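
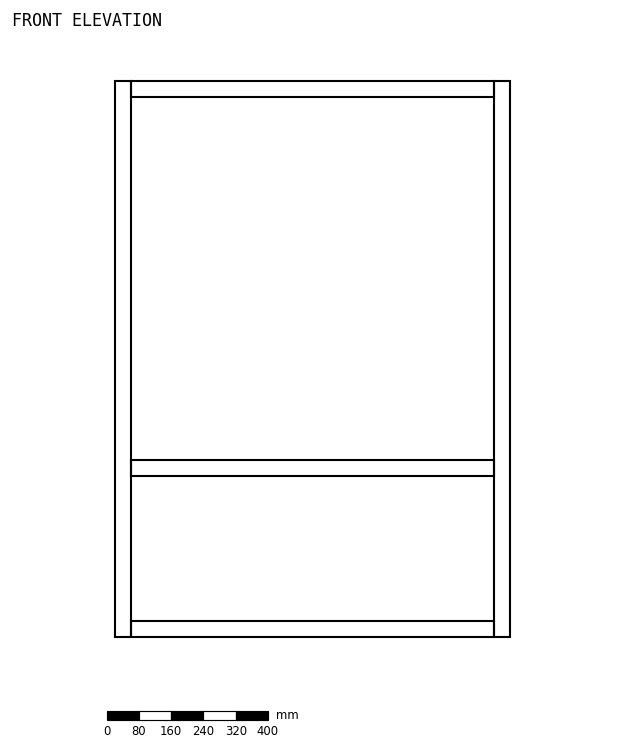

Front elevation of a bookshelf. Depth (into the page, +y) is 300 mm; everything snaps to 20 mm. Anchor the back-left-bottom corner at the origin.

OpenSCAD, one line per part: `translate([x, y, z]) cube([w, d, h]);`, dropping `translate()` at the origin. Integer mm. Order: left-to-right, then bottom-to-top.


cube([40, 300, 1380]);
translate([40, 0, 0]) cube([900, 300, 40]);
translate([40, 0, 400]) cube([900, 300, 40]);
translate([40, 0, 1340]) cube([900, 300, 40]);
translate([940, 0, 0]) cube([40, 300, 1380]);


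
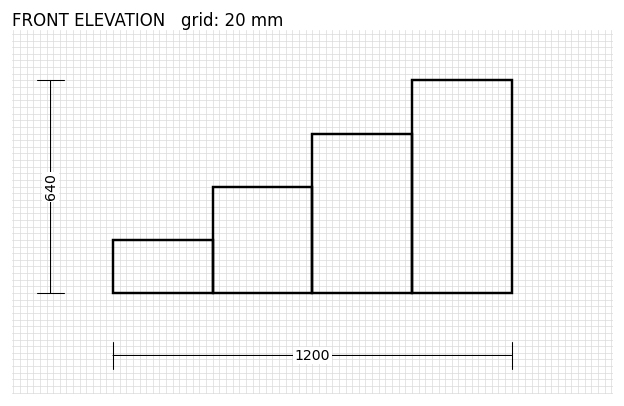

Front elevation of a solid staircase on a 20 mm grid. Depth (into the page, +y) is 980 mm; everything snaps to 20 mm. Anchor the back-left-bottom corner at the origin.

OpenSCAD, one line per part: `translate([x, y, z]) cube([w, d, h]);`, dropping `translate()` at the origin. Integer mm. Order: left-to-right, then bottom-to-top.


cube([300, 980, 160]);
translate([300, 0, 0]) cube([300, 980, 320]);
translate([600, 0, 0]) cube([300, 980, 480]);
translate([900, 0, 0]) cube([300, 980, 640]);


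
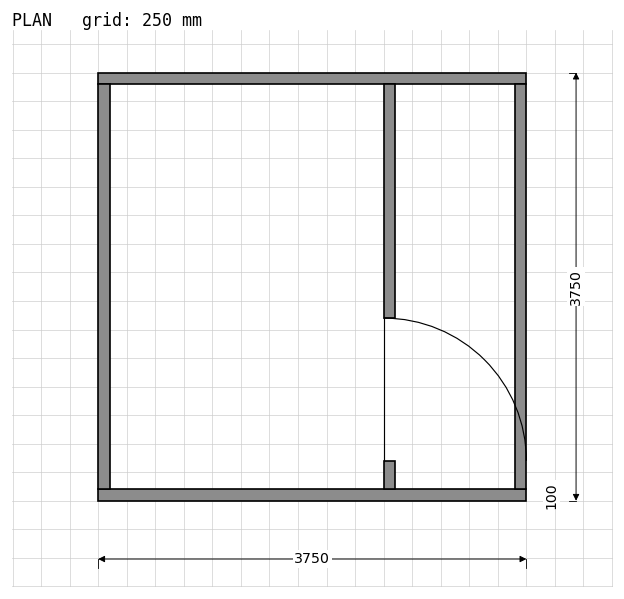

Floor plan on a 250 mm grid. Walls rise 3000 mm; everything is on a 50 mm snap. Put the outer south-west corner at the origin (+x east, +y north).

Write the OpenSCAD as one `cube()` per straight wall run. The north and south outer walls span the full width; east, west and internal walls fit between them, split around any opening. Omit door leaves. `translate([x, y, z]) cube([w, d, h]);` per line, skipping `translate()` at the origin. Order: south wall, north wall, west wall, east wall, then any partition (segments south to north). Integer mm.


cube([3750, 100, 3000]);
translate([0, 3650, 0]) cube([3750, 100, 3000]);
translate([0, 100, 0]) cube([100, 3550, 3000]);
translate([3650, 100, 0]) cube([100, 3550, 3000]);
translate([2500, 100, 0]) cube([100, 250, 3000]);
translate([2500, 1600, 0]) cube([100, 2050, 3000]);


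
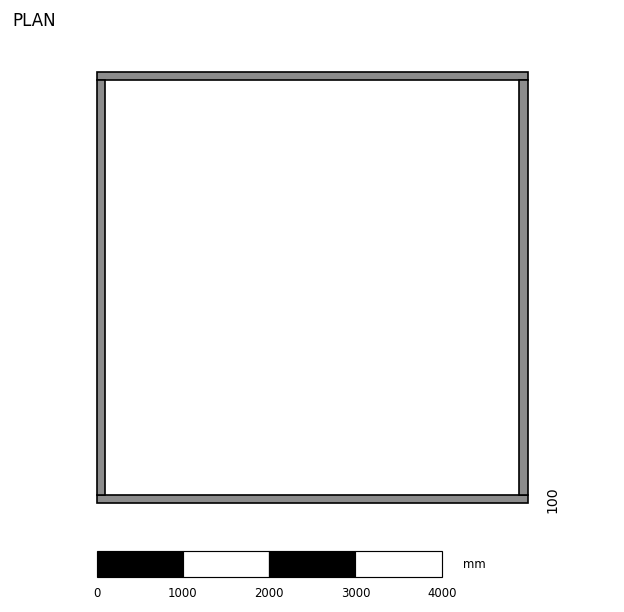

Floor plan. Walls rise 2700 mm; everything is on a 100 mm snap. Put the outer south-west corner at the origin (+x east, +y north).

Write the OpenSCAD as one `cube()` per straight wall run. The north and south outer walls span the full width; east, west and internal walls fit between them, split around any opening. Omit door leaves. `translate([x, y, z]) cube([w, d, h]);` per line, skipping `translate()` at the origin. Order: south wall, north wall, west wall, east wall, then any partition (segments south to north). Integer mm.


cube([5000, 100, 2700]);
translate([0, 4900, 0]) cube([5000, 100, 2700]);
translate([0, 100, 0]) cube([100, 4800, 2700]);
translate([4900, 100, 0]) cube([100, 4800, 2700]);


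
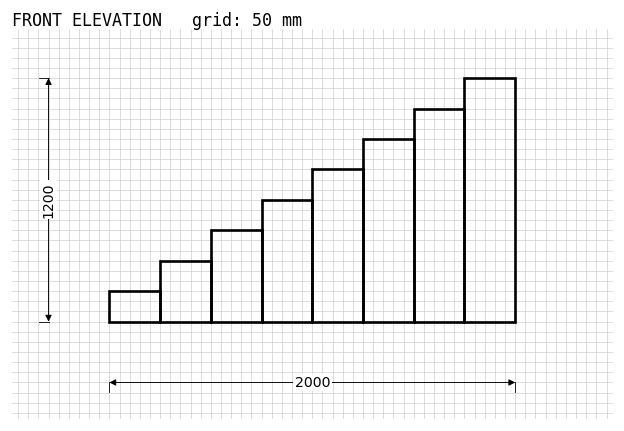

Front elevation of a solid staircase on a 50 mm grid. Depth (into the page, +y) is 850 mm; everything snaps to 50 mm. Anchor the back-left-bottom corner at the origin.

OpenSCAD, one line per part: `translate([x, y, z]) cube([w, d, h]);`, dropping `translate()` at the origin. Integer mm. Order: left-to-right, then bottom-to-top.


cube([250, 850, 150]);
translate([250, 0, 0]) cube([250, 850, 300]);
translate([500, 0, 0]) cube([250, 850, 450]);
translate([750, 0, 0]) cube([250, 850, 600]);
translate([1000, 0, 0]) cube([250, 850, 750]);
translate([1250, 0, 0]) cube([250, 850, 900]);
translate([1500, 0, 0]) cube([250, 850, 1050]);
translate([1750, 0, 0]) cube([250, 850, 1200]);


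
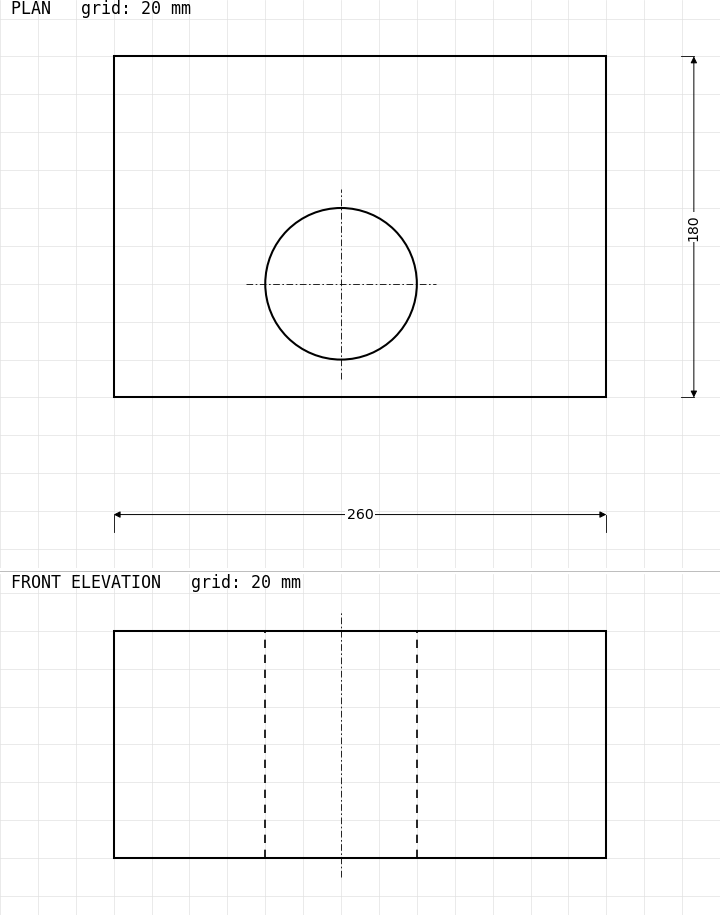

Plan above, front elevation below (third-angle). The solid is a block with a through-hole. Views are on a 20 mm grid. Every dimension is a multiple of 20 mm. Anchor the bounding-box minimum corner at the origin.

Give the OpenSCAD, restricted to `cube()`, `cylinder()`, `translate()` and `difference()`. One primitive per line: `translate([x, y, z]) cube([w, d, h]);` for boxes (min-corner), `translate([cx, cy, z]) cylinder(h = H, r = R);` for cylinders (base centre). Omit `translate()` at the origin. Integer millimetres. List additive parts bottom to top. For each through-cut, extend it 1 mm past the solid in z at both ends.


difference() {
  cube([260, 180, 120]);
  translate([120, 60, -1]) cylinder(h = 122, r = 40);
}


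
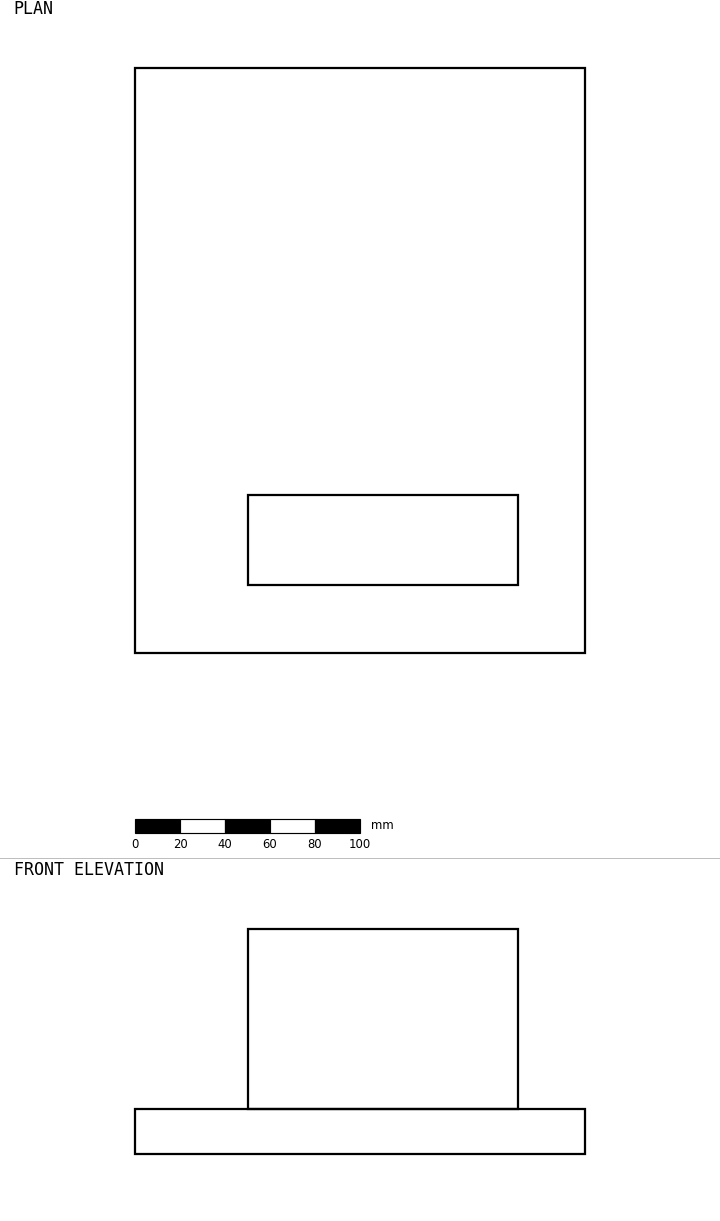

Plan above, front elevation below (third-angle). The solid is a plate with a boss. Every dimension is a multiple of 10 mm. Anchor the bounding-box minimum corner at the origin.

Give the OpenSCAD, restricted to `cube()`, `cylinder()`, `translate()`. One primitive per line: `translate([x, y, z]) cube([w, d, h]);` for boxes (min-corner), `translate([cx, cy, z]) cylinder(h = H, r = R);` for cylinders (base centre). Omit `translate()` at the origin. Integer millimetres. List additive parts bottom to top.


cube([200, 260, 20]);
translate([50, 30, 20]) cube([120, 40, 80]);


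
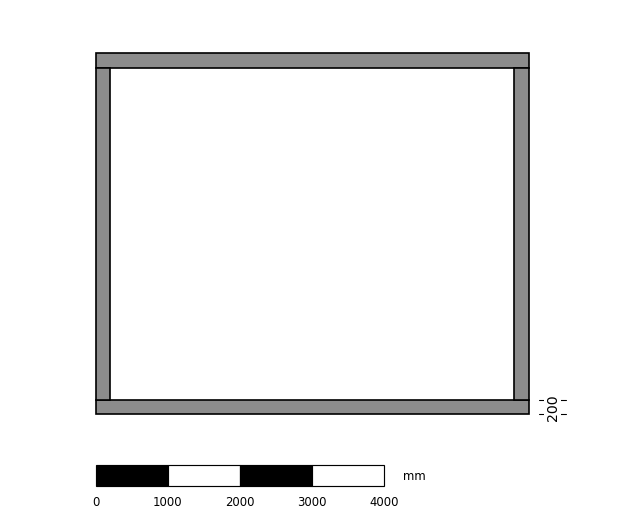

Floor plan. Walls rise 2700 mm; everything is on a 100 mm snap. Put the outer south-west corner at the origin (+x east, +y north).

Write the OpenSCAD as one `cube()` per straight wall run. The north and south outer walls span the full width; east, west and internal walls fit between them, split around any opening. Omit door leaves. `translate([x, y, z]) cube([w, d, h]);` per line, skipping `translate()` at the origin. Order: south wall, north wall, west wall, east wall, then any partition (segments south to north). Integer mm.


cube([6000, 200, 2700]);
translate([0, 4800, 0]) cube([6000, 200, 2700]);
translate([0, 200, 0]) cube([200, 4600, 2700]);
translate([5800, 200, 0]) cube([200, 4600, 2700]);


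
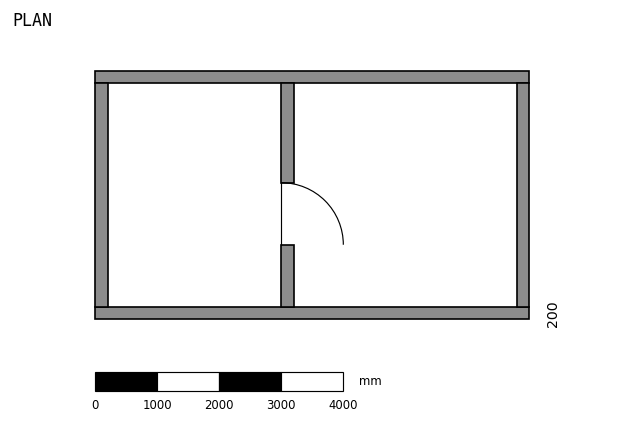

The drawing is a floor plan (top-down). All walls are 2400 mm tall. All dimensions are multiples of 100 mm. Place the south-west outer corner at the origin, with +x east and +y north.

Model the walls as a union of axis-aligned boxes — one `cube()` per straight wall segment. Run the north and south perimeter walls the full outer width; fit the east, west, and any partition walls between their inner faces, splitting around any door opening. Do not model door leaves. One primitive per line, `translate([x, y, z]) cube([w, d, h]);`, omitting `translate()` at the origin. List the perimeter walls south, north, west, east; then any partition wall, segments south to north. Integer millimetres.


cube([7000, 200, 2400]);
translate([0, 3800, 0]) cube([7000, 200, 2400]);
translate([0, 200, 0]) cube([200, 3600, 2400]);
translate([6800, 200, 0]) cube([200, 3600, 2400]);
translate([3000, 200, 0]) cube([200, 1000, 2400]);
translate([3000, 2200, 0]) cube([200, 1600, 2400]);


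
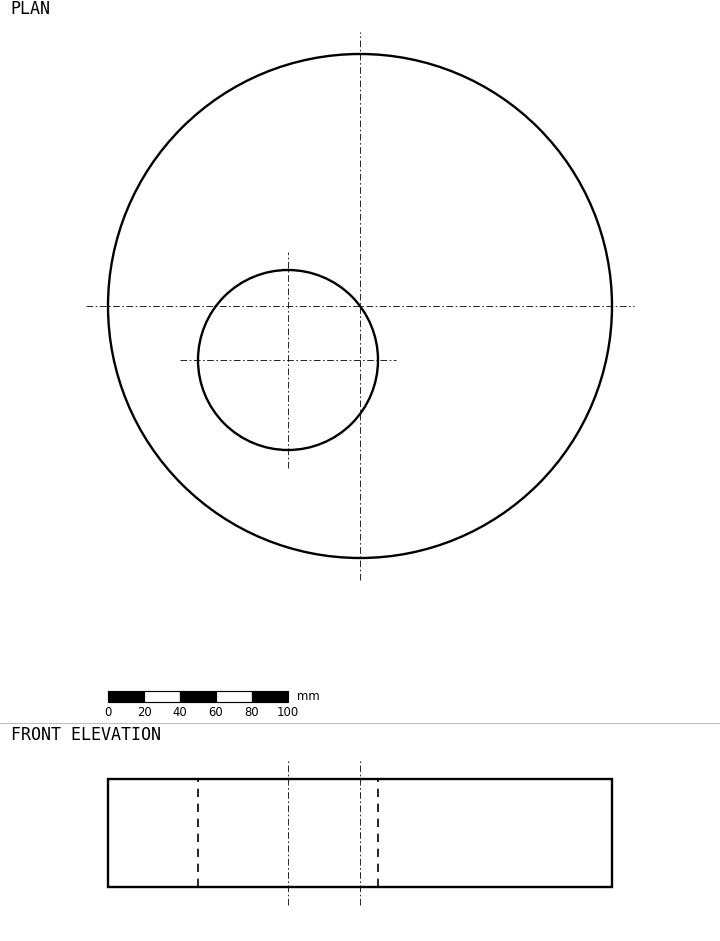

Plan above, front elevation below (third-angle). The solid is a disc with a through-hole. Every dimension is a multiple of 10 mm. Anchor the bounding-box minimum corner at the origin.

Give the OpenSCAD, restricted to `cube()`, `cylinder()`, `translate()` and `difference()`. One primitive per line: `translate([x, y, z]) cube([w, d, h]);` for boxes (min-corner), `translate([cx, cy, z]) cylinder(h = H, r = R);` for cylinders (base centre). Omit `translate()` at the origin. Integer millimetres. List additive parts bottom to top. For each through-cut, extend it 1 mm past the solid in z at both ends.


difference() {
  translate([140, 140, 0]) cylinder(h = 60, r = 140);
  translate([100, 110, -1]) cylinder(h = 62, r = 50);
}


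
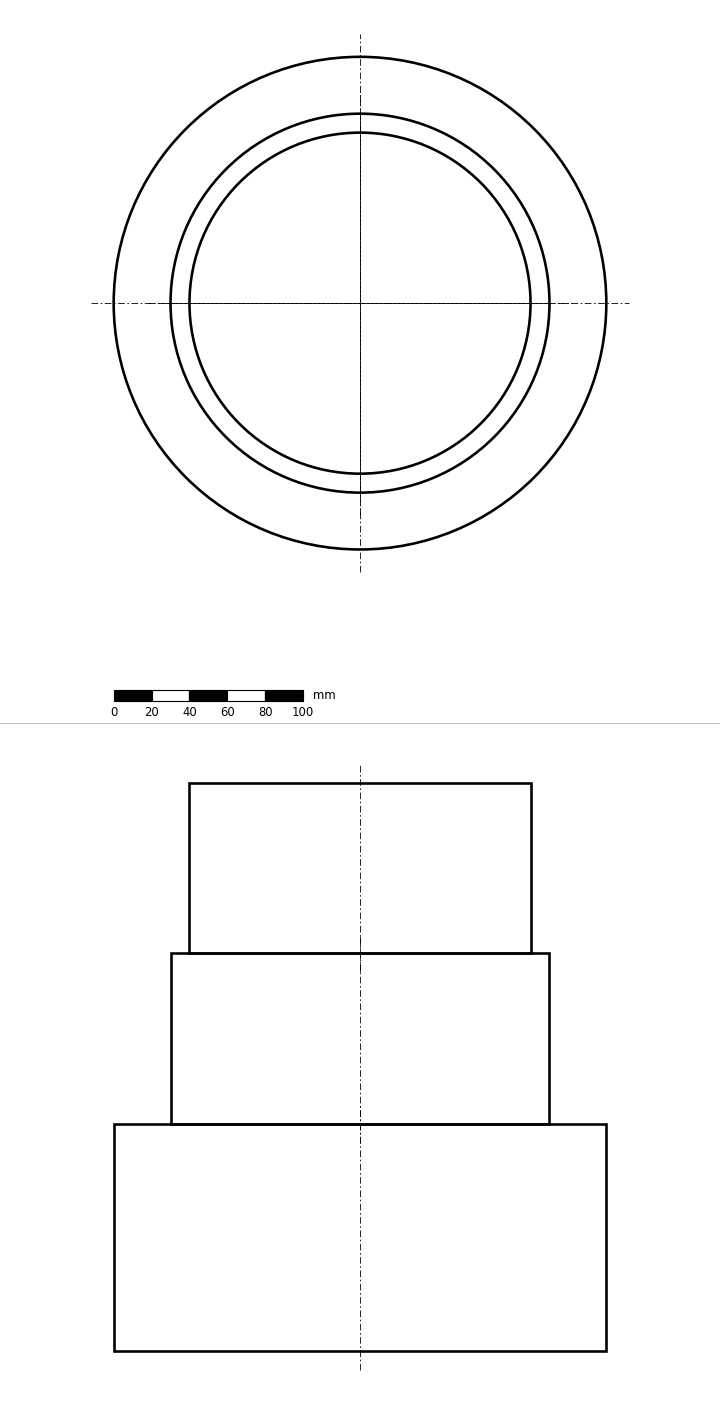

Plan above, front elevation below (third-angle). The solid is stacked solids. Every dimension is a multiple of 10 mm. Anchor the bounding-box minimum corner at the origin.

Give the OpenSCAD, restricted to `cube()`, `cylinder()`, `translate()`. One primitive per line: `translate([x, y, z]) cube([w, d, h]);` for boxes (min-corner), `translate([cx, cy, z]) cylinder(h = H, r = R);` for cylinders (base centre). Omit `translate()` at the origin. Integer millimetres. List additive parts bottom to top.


translate([130, 130, 0]) cylinder(h = 120, r = 130);
translate([130, 130, 120]) cylinder(h = 90, r = 100);
translate([130, 130, 210]) cylinder(h = 90, r = 90);


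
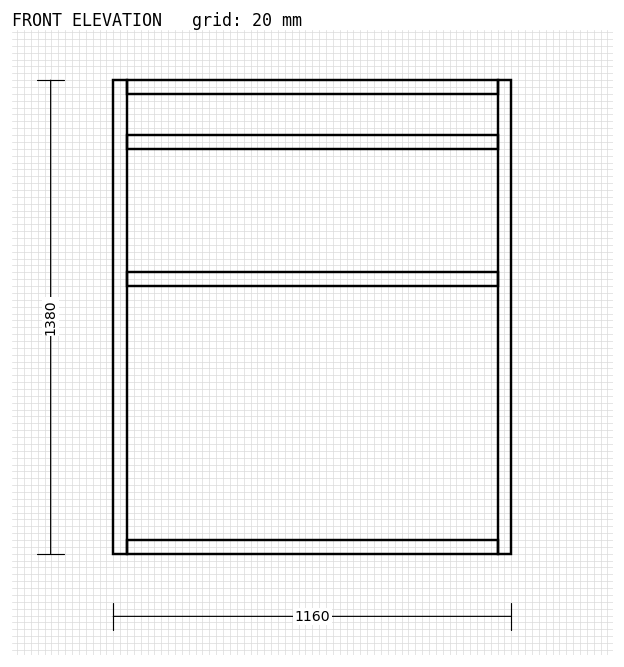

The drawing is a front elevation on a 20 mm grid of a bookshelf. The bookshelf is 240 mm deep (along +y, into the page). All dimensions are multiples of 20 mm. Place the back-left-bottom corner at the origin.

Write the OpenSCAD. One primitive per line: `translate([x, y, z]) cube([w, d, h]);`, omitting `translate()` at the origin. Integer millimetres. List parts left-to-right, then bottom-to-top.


cube([40, 240, 1380]);
translate([40, 0, 0]) cube([1080, 240, 40]);
translate([40, 0, 780]) cube([1080, 240, 40]);
translate([40, 0, 1180]) cube([1080, 240, 40]);
translate([40, 0, 1340]) cube([1080, 240, 40]);
translate([1120, 0, 0]) cube([40, 240, 1380]);


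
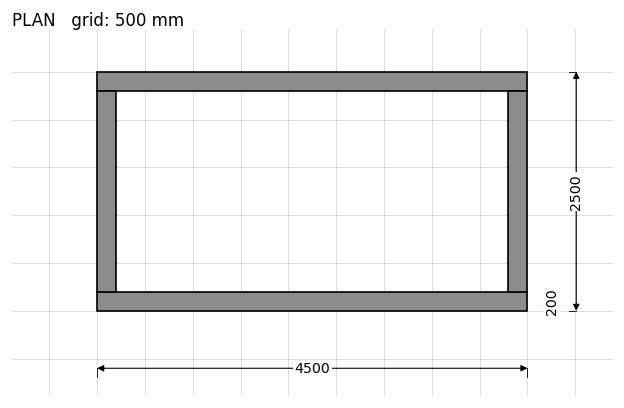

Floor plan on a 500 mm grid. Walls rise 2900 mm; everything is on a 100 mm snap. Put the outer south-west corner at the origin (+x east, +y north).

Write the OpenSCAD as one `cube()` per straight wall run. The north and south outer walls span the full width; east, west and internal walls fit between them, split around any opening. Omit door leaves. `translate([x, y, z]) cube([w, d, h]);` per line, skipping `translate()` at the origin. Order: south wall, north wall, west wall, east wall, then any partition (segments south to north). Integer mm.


cube([4500, 200, 2900]);
translate([0, 2300, 0]) cube([4500, 200, 2900]);
translate([0, 200, 0]) cube([200, 2100, 2900]);
translate([4300, 200, 0]) cube([200, 2100, 2900]);


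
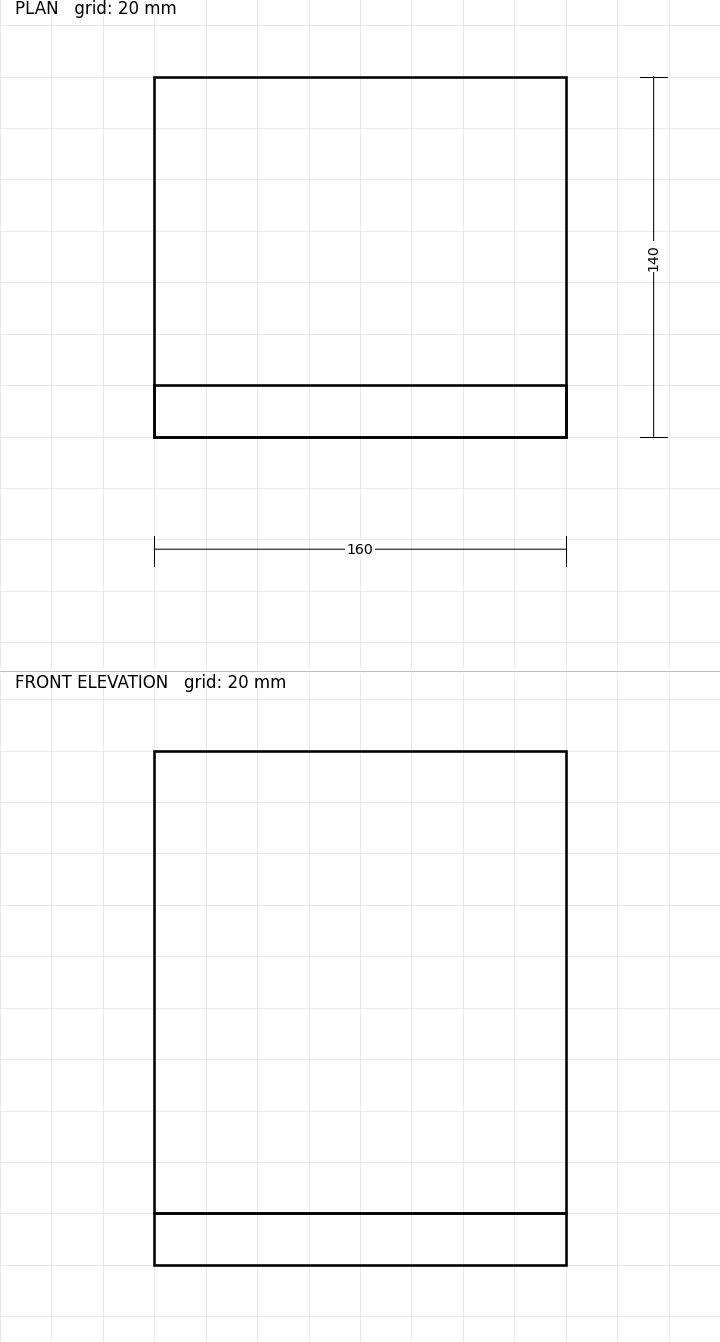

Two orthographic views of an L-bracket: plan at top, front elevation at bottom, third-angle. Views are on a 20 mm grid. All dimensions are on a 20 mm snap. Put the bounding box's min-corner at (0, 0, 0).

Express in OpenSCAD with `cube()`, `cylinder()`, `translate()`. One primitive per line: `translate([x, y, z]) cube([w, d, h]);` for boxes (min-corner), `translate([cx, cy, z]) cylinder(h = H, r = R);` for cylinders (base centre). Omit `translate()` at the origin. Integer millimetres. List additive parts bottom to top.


cube([160, 140, 20]);
translate([0, 0, 20]) cube([160, 20, 180]);


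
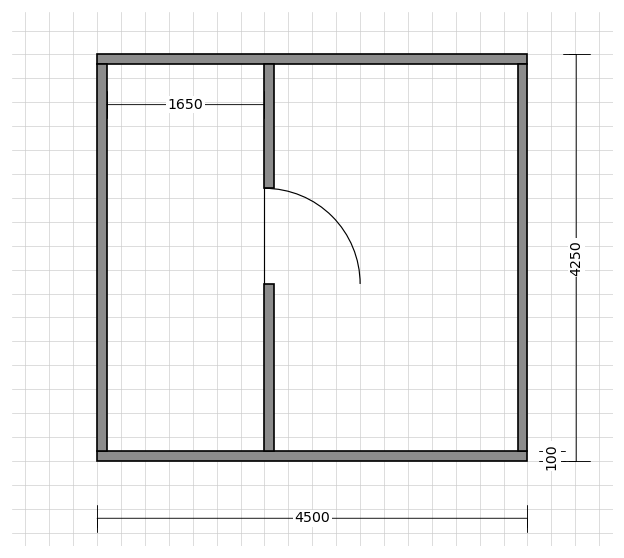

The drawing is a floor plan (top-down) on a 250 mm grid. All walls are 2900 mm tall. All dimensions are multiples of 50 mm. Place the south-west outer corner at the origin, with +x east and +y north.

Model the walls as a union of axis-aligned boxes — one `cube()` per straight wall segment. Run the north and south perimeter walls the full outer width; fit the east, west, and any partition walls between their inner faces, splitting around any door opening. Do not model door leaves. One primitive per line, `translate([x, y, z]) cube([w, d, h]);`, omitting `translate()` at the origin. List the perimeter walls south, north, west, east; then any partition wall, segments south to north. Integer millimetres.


cube([4500, 100, 2900]);
translate([0, 4150, 0]) cube([4500, 100, 2900]);
translate([0, 100, 0]) cube([100, 4050, 2900]);
translate([4400, 100, 0]) cube([100, 4050, 2900]);
translate([1750, 100, 0]) cube([100, 1750, 2900]);
translate([1750, 2850, 0]) cube([100, 1300, 2900]);


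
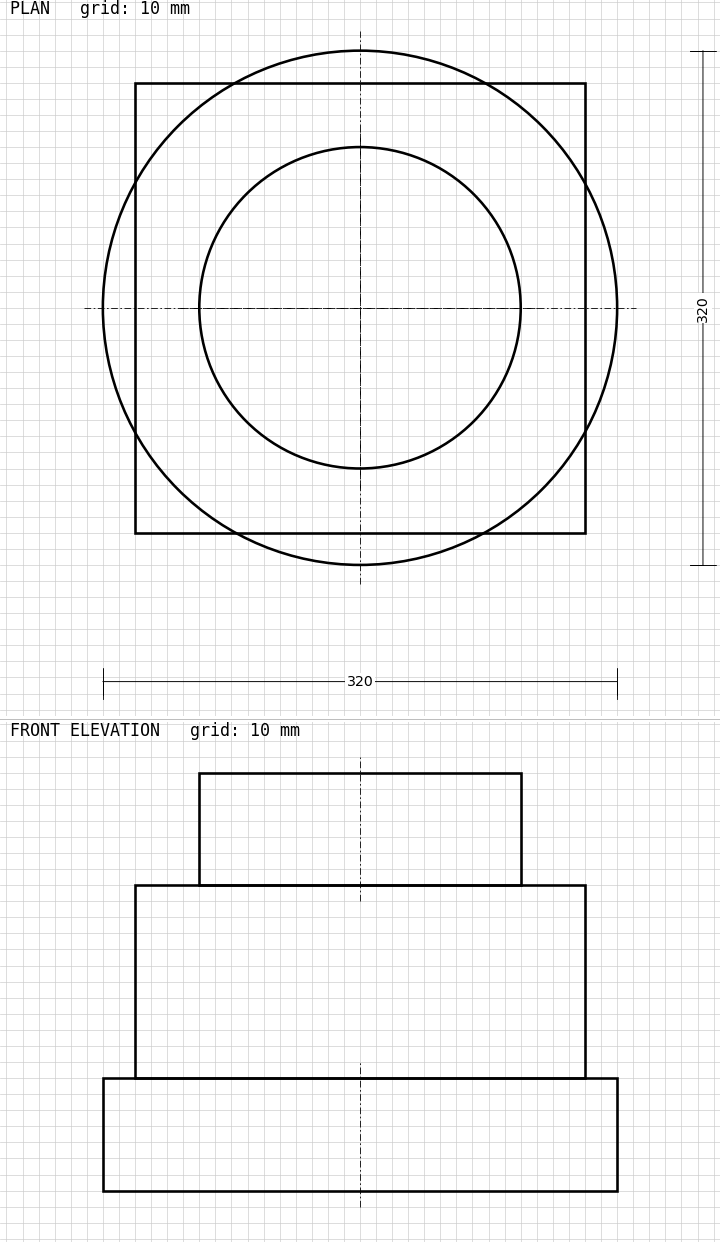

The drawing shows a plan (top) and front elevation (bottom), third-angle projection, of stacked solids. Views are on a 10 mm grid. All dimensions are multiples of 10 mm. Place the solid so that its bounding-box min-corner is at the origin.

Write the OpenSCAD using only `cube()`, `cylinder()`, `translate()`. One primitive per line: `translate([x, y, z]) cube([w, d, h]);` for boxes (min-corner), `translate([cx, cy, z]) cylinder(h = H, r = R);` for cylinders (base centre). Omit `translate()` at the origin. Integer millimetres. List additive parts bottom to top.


translate([160, 160, 0]) cylinder(h = 70, r = 160);
translate([20, 20, 70]) cube([280, 280, 120]);
translate([160, 160, 190]) cylinder(h = 70, r = 100);


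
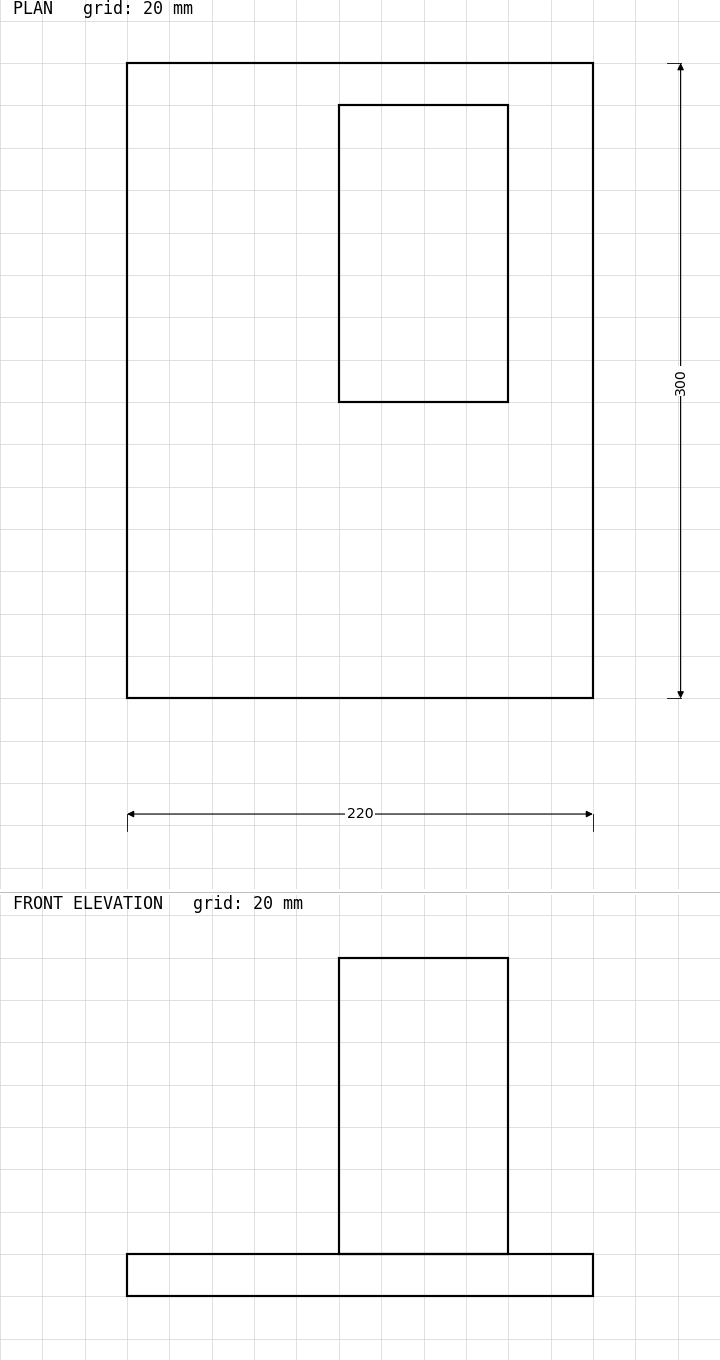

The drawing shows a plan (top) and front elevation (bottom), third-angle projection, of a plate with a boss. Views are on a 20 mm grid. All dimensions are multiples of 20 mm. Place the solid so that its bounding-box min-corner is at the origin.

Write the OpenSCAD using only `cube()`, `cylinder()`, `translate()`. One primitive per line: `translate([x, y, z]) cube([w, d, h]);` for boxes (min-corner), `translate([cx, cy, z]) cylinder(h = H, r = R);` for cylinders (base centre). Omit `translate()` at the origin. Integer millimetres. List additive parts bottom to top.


cube([220, 300, 20]);
translate([100, 140, 20]) cube([80, 140, 140]);


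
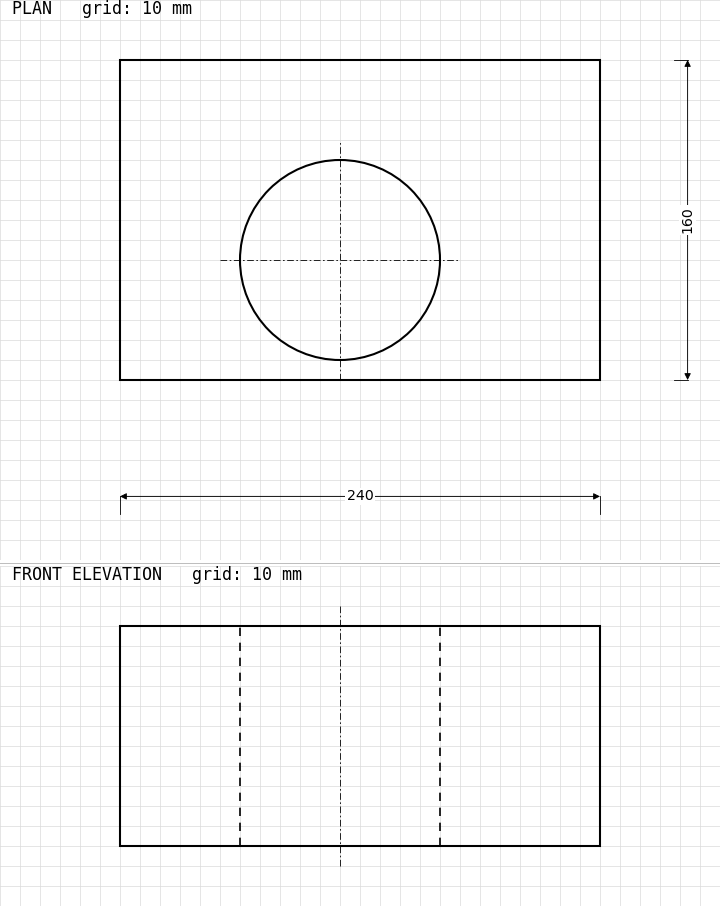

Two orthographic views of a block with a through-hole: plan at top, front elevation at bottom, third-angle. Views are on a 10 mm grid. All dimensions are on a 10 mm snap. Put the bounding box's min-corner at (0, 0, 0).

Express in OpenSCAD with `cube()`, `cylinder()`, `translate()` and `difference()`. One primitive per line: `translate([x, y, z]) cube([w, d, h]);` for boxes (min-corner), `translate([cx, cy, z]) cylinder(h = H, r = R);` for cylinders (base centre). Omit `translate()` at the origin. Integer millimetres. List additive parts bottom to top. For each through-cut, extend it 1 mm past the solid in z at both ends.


difference() {
  cube([240, 160, 110]);
  translate([110, 60, -1]) cylinder(h = 112, r = 50);
}


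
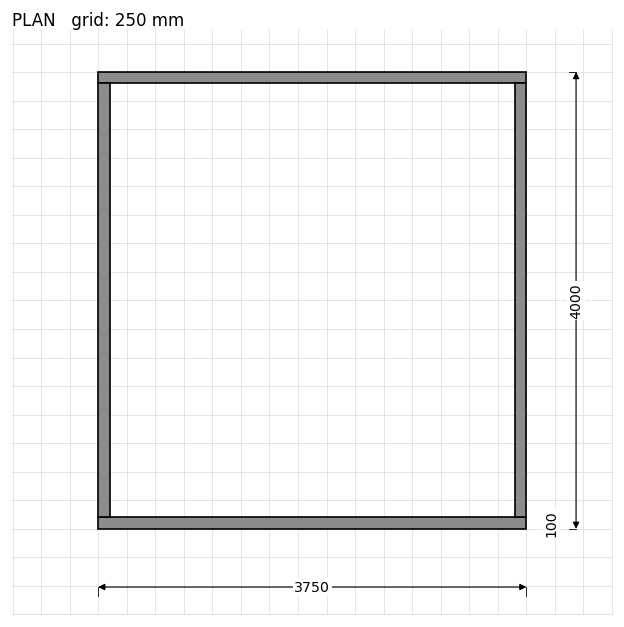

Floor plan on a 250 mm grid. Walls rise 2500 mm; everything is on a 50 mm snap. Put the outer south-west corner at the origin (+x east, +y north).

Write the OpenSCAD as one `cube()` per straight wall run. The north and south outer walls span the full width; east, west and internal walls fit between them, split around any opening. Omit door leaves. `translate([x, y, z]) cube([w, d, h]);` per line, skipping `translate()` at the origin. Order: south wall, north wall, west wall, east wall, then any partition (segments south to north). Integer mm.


cube([3750, 100, 2500]);
translate([0, 3900, 0]) cube([3750, 100, 2500]);
translate([0, 100, 0]) cube([100, 3800, 2500]);
translate([3650, 100, 0]) cube([100, 3800, 2500]);


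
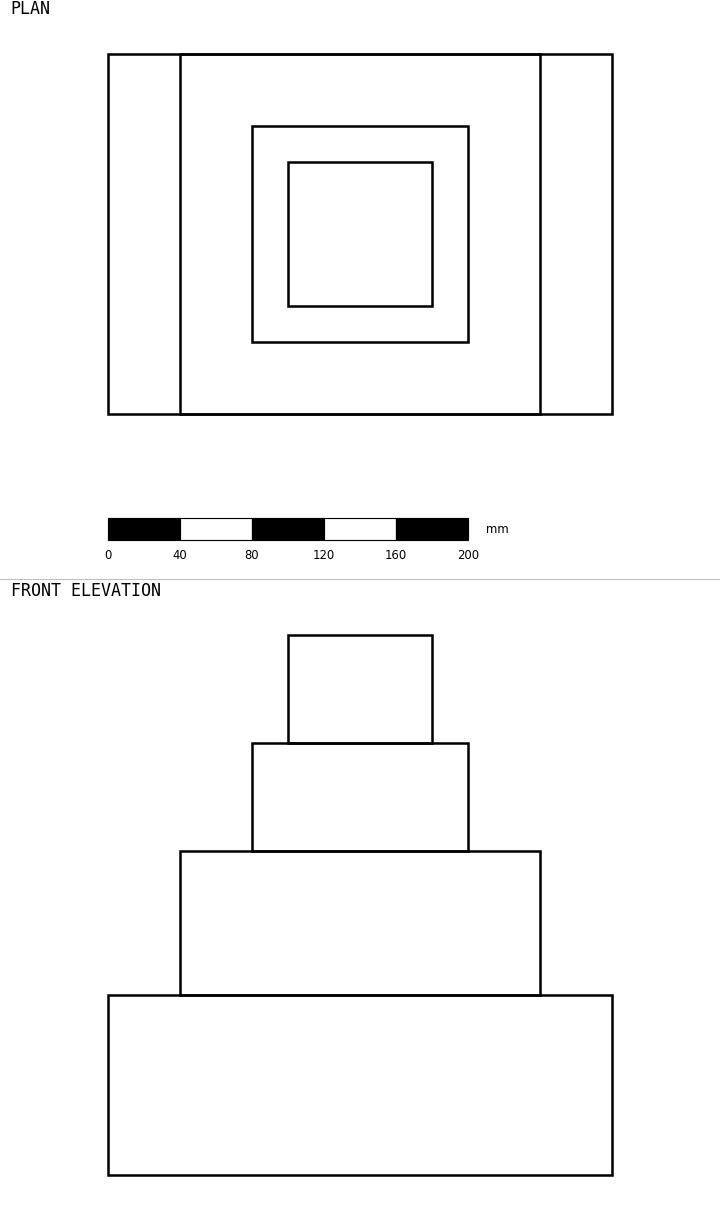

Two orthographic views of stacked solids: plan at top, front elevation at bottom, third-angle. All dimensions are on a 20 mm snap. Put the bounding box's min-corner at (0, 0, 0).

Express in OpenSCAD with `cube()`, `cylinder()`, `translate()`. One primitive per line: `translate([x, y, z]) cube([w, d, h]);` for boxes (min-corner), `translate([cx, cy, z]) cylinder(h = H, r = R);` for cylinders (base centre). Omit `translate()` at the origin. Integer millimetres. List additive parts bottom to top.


cube([280, 200, 100]);
translate([40, 0, 100]) cube([200, 200, 80]);
translate([80, 40, 180]) cube([120, 120, 60]);
translate([100, 60, 240]) cube([80, 80, 60]);


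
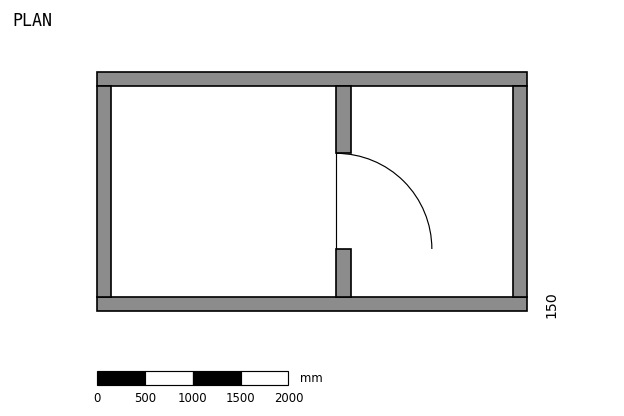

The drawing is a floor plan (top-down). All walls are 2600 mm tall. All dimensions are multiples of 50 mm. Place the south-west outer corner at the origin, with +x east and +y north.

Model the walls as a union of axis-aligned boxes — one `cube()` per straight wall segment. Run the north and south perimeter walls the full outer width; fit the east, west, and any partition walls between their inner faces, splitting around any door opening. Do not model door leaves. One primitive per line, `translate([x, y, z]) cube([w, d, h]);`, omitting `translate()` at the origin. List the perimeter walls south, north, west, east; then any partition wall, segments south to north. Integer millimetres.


cube([4500, 150, 2600]);
translate([0, 2350, 0]) cube([4500, 150, 2600]);
translate([0, 150, 0]) cube([150, 2200, 2600]);
translate([4350, 150, 0]) cube([150, 2200, 2600]);
translate([2500, 150, 0]) cube([150, 500, 2600]);
translate([2500, 1650, 0]) cube([150, 700, 2600]);


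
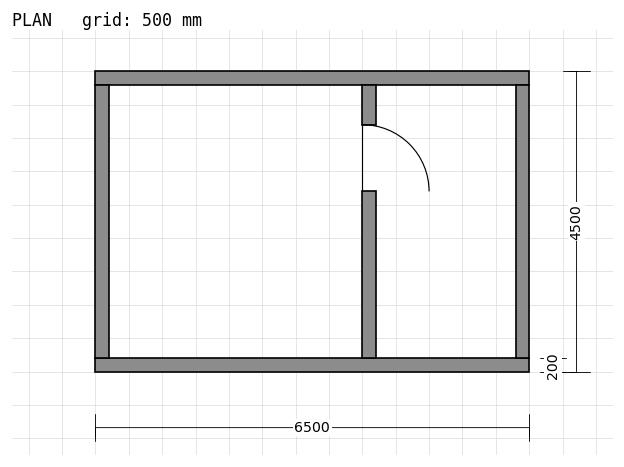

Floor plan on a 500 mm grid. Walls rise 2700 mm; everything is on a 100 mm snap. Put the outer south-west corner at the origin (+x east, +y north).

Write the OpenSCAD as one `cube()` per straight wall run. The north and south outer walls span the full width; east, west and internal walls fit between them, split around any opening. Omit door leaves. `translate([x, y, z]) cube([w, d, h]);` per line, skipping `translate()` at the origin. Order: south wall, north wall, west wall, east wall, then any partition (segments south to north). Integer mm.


cube([6500, 200, 2700]);
translate([0, 4300, 0]) cube([6500, 200, 2700]);
translate([0, 200, 0]) cube([200, 4100, 2700]);
translate([6300, 200, 0]) cube([200, 4100, 2700]);
translate([4000, 200, 0]) cube([200, 2500, 2700]);
translate([4000, 3700, 0]) cube([200, 600, 2700]);


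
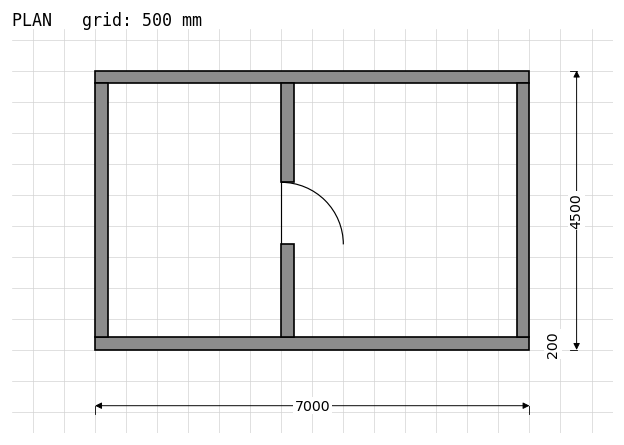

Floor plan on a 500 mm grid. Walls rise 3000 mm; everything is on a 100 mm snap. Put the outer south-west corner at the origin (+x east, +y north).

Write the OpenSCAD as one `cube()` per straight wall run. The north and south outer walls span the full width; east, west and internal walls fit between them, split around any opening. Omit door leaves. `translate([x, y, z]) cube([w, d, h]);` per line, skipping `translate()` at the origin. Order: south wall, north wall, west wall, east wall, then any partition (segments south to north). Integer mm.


cube([7000, 200, 3000]);
translate([0, 4300, 0]) cube([7000, 200, 3000]);
translate([0, 200, 0]) cube([200, 4100, 3000]);
translate([6800, 200, 0]) cube([200, 4100, 3000]);
translate([3000, 200, 0]) cube([200, 1500, 3000]);
translate([3000, 2700, 0]) cube([200, 1600, 3000]);


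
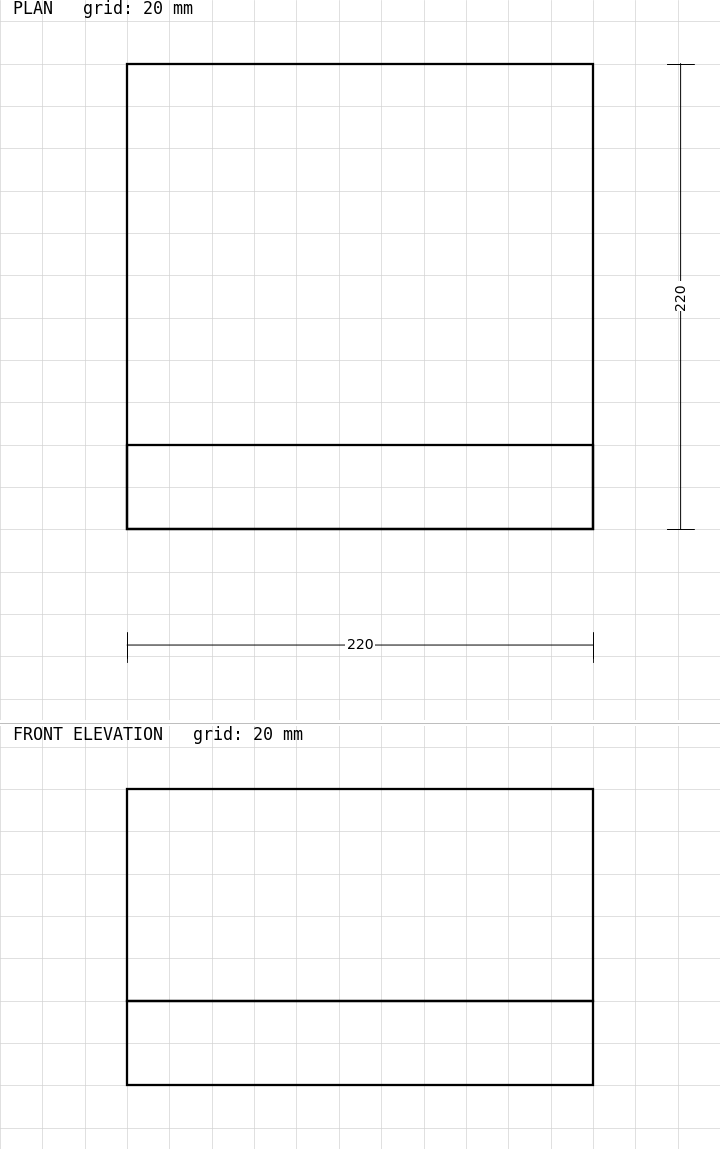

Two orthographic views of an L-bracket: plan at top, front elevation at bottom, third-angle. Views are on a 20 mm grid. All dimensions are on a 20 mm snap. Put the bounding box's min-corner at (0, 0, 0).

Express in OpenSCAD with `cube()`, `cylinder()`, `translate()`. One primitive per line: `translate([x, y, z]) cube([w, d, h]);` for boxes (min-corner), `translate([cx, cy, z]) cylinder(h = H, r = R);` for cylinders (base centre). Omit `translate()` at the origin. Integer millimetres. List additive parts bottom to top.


cube([220, 220, 40]);
translate([0, 0, 40]) cube([220, 40, 100]);


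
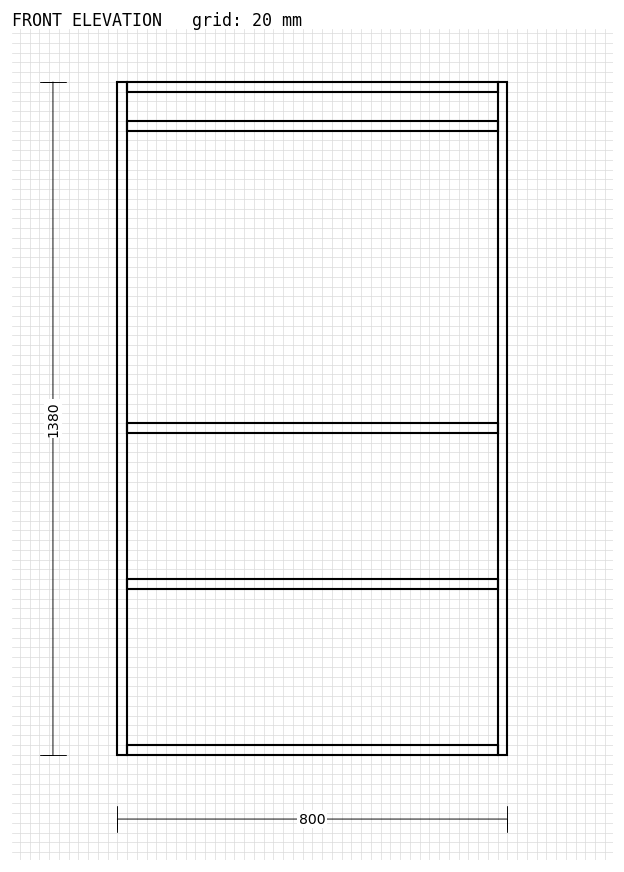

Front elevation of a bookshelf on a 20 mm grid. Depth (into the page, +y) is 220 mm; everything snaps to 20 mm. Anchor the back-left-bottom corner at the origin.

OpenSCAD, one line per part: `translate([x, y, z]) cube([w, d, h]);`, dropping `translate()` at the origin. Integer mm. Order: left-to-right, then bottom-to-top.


cube([20, 220, 1380]);
translate([20, 0, 0]) cube([760, 220, 20]);
translate([20, 0, 340]) cube([760, 220, 20]);
translate([20, 0, 660]) cube([760, 220, 20]);
translate([20, 0, 1280]) cube([760, 220, 20]);
translate([20, 0, 1360]) cube([760, 220, 20]);
translate([780, 0, 0]) cube([20, 220, 1380]);


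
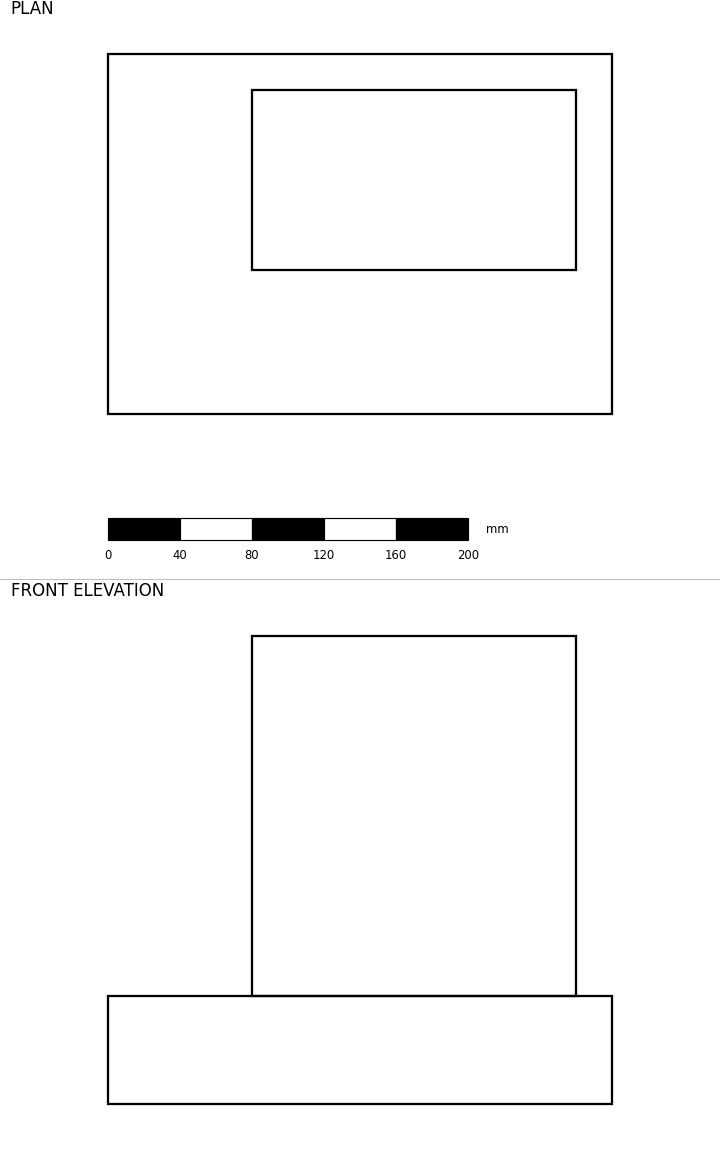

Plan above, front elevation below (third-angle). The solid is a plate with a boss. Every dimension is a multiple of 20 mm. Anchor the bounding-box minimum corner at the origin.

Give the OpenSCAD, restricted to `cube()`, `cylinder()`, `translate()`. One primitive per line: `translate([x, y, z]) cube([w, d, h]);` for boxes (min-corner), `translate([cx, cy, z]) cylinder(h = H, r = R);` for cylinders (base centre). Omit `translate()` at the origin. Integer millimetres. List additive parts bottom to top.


cube([280, 200, 60]);
translate([80, 80, 60]) cube([180, 100, 200]);


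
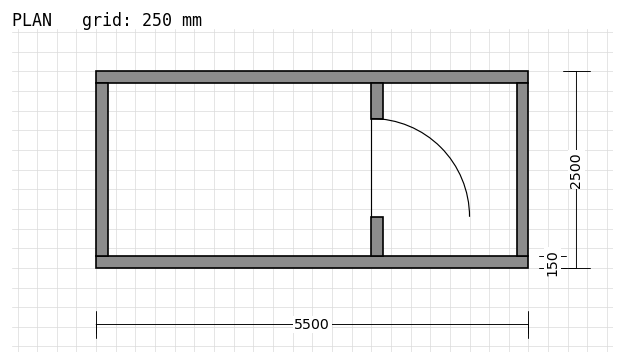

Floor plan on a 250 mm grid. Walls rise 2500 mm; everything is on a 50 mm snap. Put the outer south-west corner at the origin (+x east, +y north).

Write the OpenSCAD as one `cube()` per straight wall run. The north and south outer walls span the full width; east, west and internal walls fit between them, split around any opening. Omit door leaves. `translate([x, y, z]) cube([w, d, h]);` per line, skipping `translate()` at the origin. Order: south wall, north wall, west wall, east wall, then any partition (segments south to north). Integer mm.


cube([5500, 150, 2500]);
translate([0, 2350, 0]) cube([5500, 150, 2500]);
translate([0, 150, 0]) cube([150, 2200, 2500]);
translate([5350, 150, 0]) cube([150, 2200, 2500]);
translate([3500, 150, 0]) cube([150, 500, 2500]);
translate([3500, 1900, 0]) cube([150, 450, 2500]);


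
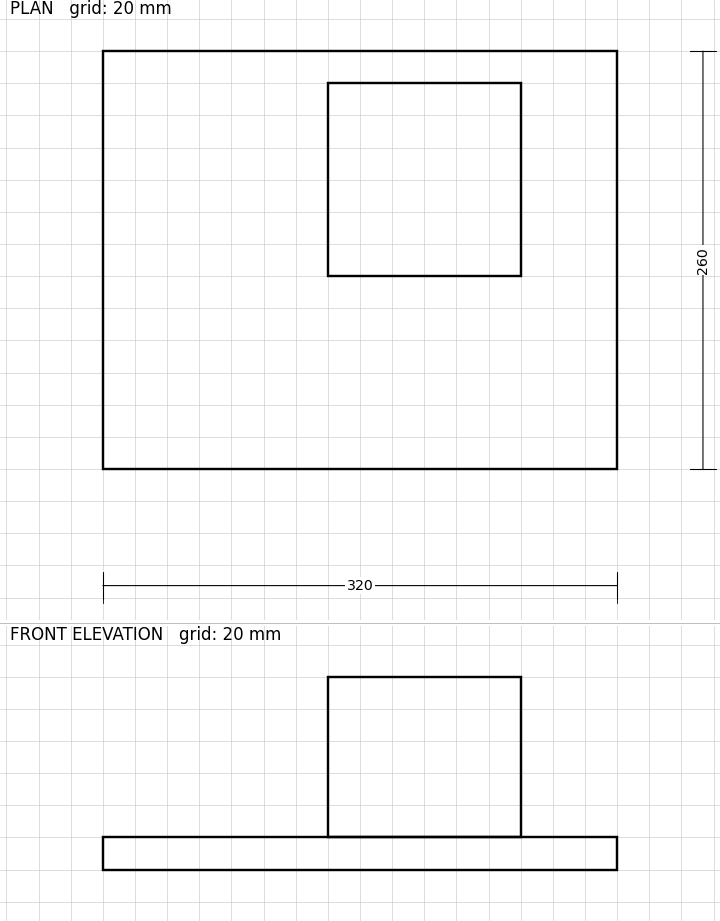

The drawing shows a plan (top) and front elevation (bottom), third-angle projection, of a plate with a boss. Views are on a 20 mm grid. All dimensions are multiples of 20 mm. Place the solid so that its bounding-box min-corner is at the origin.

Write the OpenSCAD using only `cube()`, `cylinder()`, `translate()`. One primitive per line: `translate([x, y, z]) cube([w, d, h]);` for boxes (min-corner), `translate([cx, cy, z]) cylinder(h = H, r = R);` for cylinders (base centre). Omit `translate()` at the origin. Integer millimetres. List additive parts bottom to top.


cube([320, 260, 20]);
translate([140, 120, 20]) cube([120, 120, 100]);


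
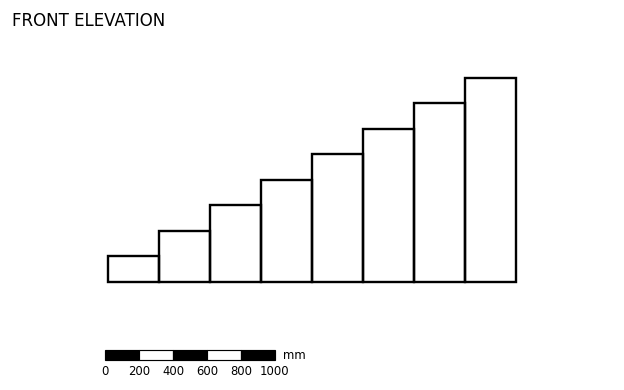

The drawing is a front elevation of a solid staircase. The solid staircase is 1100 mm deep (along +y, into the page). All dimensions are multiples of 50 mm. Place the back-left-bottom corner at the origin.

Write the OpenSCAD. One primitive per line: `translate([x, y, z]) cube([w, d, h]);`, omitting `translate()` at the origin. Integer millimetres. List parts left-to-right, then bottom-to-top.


cube([300, 1100, 150]);
translate([300, 0, 0]) cube([300, 1100, 300]);
translate([600, 0, 0]) cube([300, 1100, 450]);
translate([900, 0, 0]) cube([300, 1100, 600]);
translate([1200, 0, 0]) cube([300, 1100, 750]);
translate([1500, 0, 0]) cube([300, 1100, 900]);
translate([1800, 0, 0]) cube([300, 1100, 1050]);
translate([2100, 0, 0]) cube([300, 1100, 1200]);


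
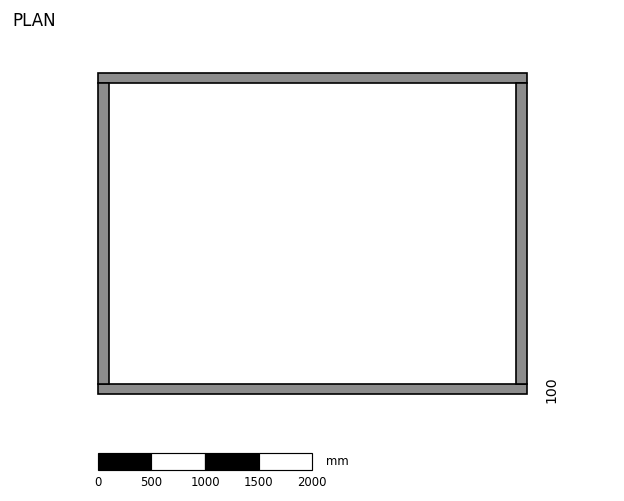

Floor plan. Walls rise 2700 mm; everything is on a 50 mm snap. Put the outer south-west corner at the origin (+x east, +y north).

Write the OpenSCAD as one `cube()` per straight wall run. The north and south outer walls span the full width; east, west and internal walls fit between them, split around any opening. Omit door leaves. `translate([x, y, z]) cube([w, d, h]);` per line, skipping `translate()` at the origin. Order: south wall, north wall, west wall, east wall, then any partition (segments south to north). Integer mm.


cube([4000, 100, 2700]);
translate([0, 2900, 0]) cube([4000, 100, 2700]);
translate([0, 100, 0]) cube([100, 2800, 2700]);
translate([3900, 100, 0]) cube([100, 2800, 2700]);


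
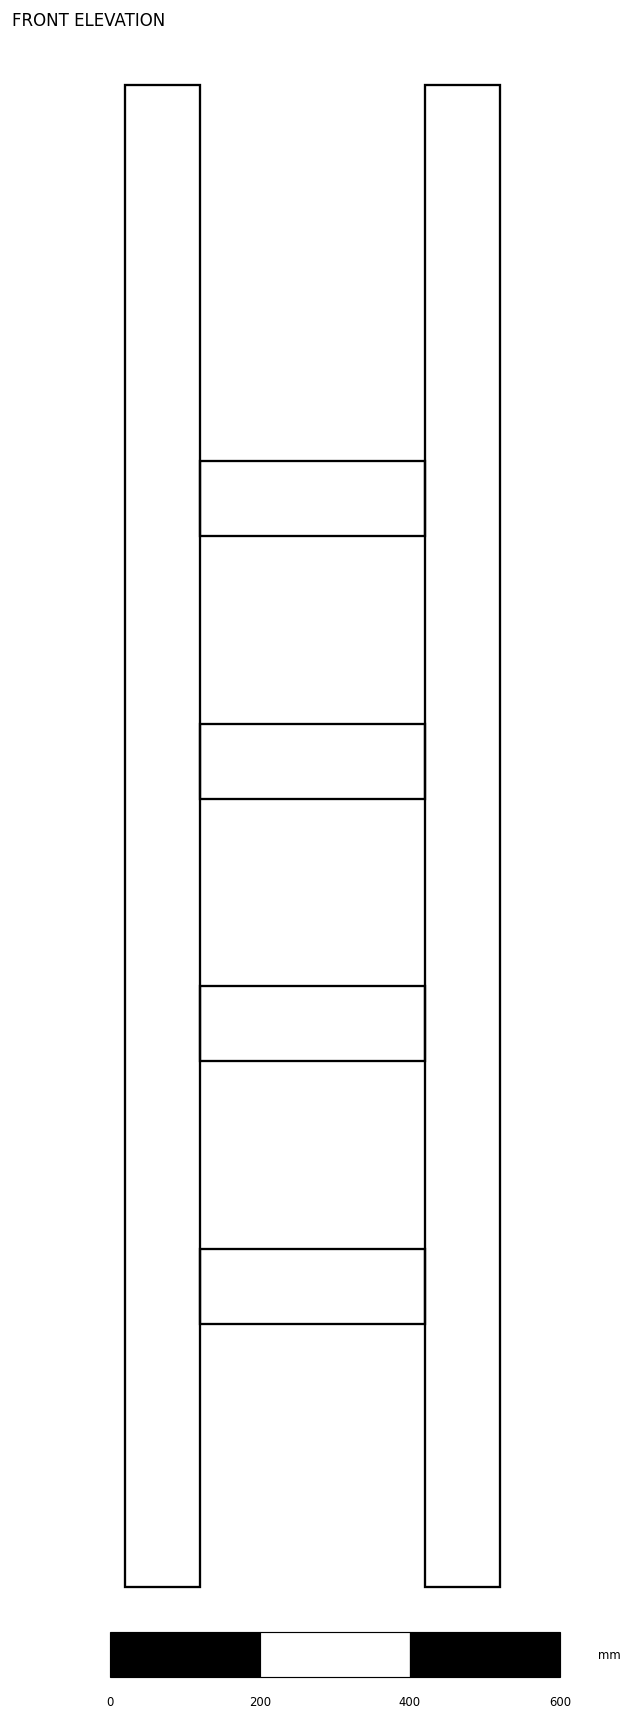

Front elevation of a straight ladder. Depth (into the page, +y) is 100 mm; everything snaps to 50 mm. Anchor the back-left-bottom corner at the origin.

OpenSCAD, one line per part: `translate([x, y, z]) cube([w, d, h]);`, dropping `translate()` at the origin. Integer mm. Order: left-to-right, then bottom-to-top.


cube([100, 100, 2000]);
translate([100, 0, 350]) cube([300, 100, 100]);
translate([100, 0, 700]) cube([300, 100, 100]);
translate([100, 0, 1050]) cube([300, 100, 100]);
translate([100, 0, 1400]) cube([300, 100, 100]);
translate([400, 0, 0]) cube([100, 100, 2000]);


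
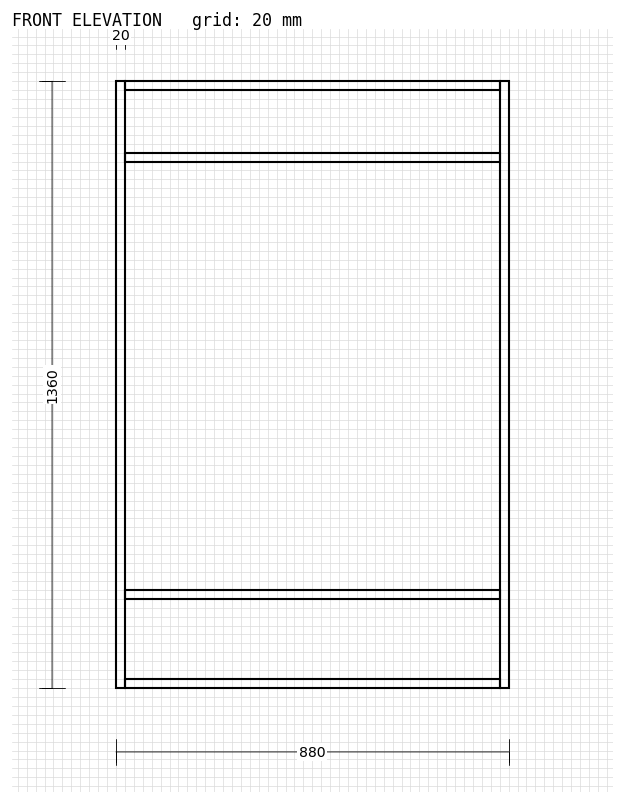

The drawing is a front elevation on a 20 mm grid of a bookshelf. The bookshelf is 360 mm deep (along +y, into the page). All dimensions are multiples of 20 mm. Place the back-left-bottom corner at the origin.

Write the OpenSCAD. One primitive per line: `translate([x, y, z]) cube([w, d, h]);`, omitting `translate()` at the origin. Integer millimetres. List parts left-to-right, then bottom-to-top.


cube([20, 360, 1360]);
translate([20, 0, 0]) cube([840, 360, 20]);
translate([20, 0, 200]) cube([840, 360, 20]);
translate([20, 0, 1180]) cube([840, 360, 20]);
translate([20, 0, 1340]) cube([840, 360, 20]);
translate([860, 0, 0]) cube([20, 360, 1360]);


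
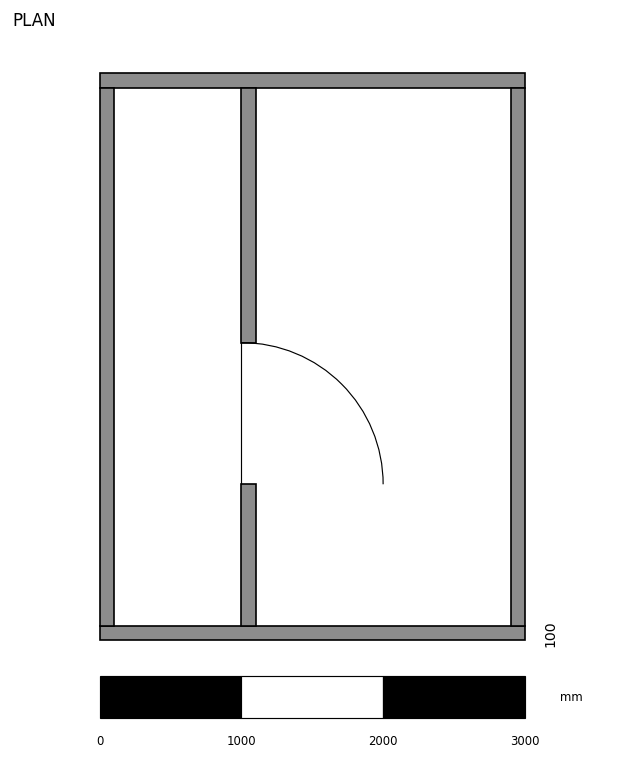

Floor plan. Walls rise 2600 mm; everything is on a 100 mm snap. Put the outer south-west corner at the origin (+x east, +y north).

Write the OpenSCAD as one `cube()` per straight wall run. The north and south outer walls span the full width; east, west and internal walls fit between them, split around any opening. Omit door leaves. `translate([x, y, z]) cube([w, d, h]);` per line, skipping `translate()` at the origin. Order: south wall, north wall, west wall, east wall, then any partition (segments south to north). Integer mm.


cube([3000, 100, 2600]);
translate([0, 3900, 0]) cube([3000, 100, 2600]);
translate([0, 100, 0]) cube([100, 3800, 2600]);
translate([2900, 100, 0]) cube([100, 3800, 2600]);
translate([1000, 100, 0]) cube([100, 1000, 2600]);
translate([1000, 2100, 0]) cube([100, 1800, 2600]);


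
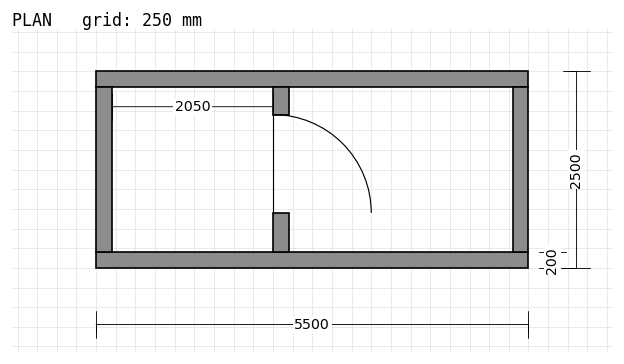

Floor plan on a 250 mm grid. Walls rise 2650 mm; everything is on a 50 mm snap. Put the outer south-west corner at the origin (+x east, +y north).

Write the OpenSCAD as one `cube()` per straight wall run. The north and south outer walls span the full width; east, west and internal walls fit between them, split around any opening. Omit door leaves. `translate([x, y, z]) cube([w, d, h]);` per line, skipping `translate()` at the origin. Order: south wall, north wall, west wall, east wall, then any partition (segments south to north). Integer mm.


cube([5500, 200, 2650]);
translate([0, 2300, 0]) cube([5500, 200, 2650]);
translate([0, 200, 0]) cube([200, 2100, 2650]);
translate([5300, 200, 0]) cube([200, 2100, 2650]);
translate([2250, 200, 0]) cube([200, 500, 2650]);
translate([2250, 1950, 0]) cube([200, 350, 2650]);


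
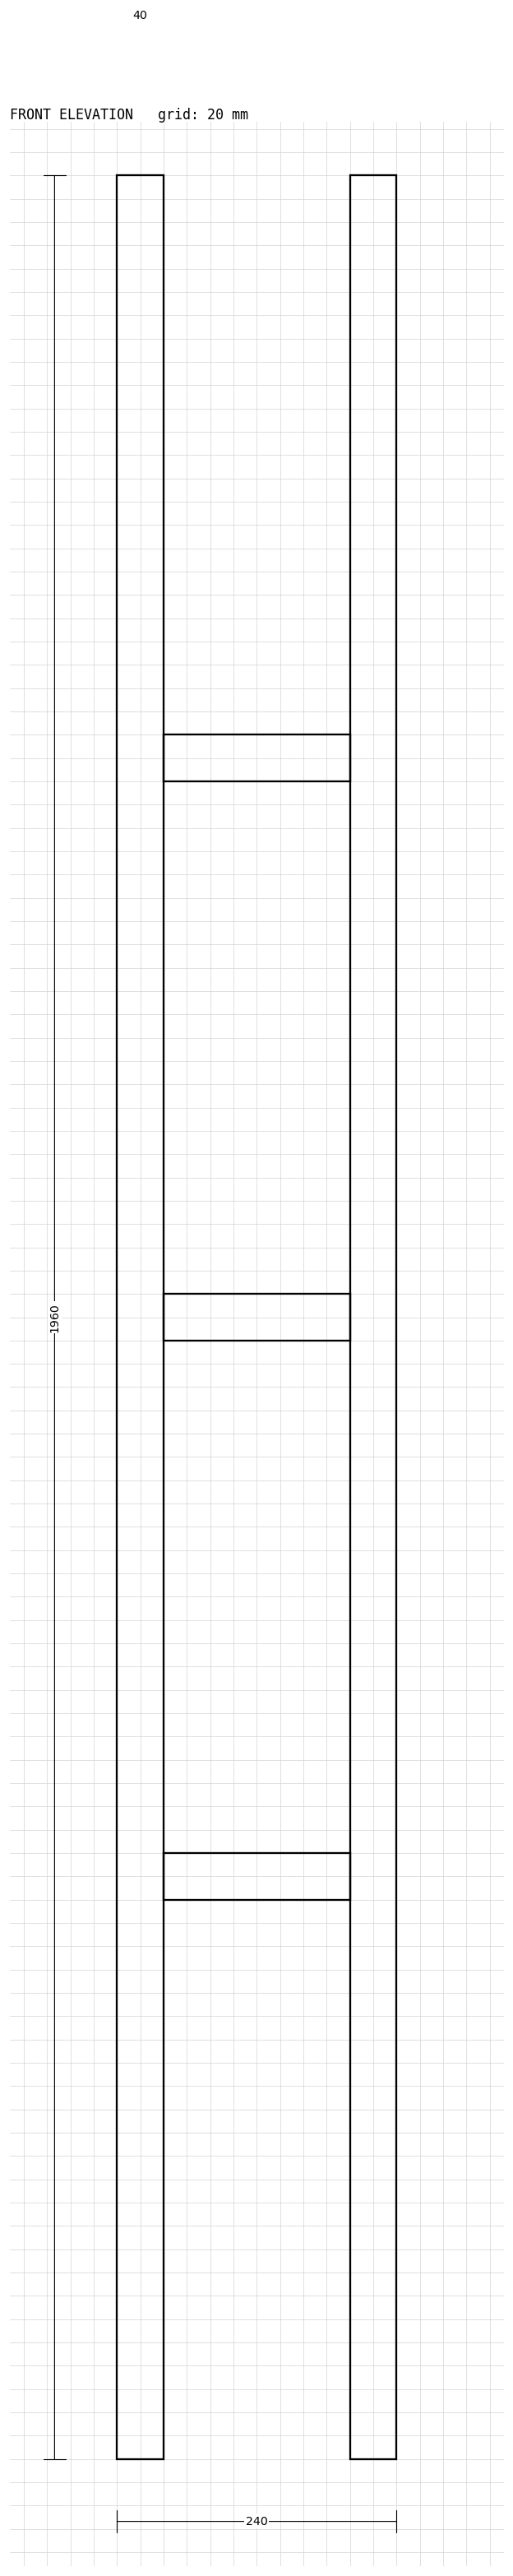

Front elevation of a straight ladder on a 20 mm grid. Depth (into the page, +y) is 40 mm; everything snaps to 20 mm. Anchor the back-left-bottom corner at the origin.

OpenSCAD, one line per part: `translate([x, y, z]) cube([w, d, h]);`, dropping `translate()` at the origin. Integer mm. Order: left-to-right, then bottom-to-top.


cube([40, 40, 1960]);
translate([40, 0, 480]) cube([160, 40, 40]);
translate([40, 0, 960]) cube([160, 40, 40]);
translate([40, 0, 1440]) cube([160, 40, 40]);
translate([200, 0, 0]) cube([40, 40, 1960]);


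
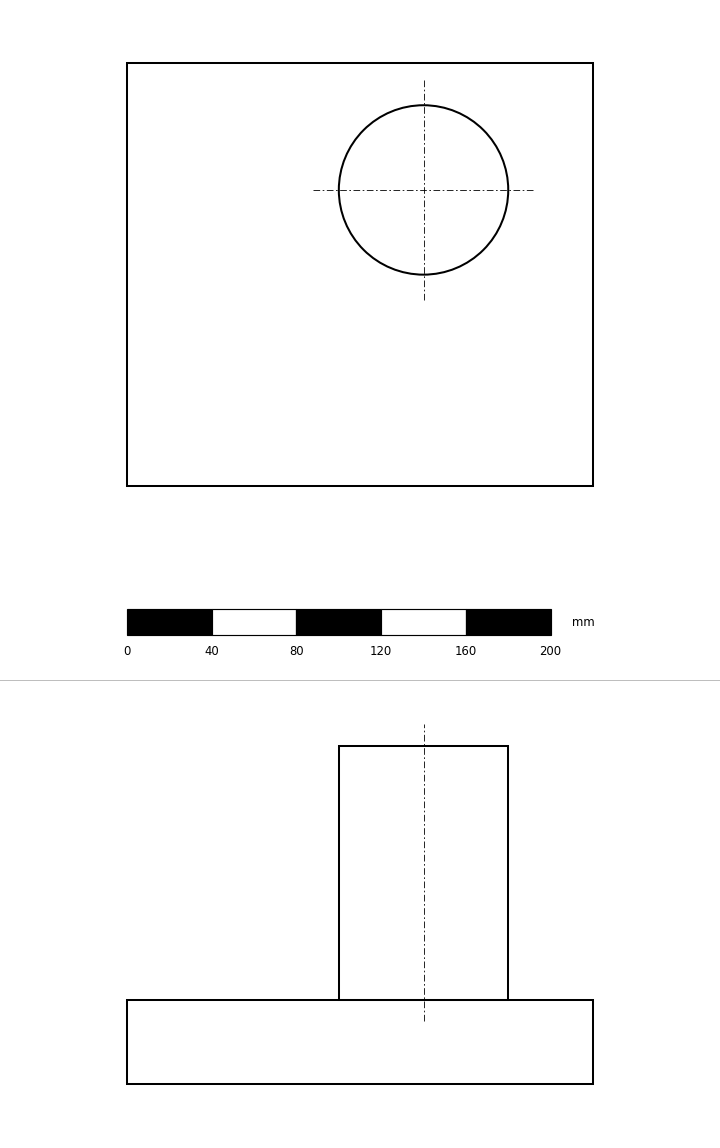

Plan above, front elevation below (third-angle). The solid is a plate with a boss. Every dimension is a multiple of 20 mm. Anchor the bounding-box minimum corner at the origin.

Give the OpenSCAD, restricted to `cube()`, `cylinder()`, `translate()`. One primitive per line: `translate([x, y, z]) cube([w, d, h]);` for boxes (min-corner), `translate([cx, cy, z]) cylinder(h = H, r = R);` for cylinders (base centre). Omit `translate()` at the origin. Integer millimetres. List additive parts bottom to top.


cube([220, 200, 40]);
translate([140, 140, 40]) cylinder(h = 120, r = 40);


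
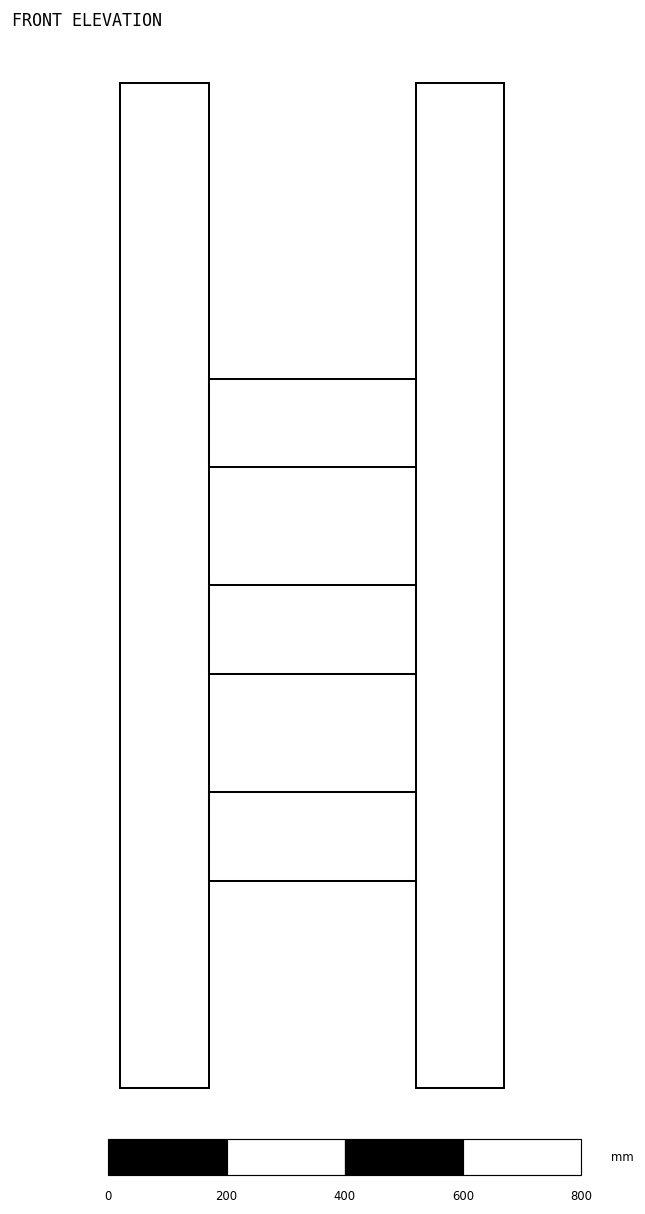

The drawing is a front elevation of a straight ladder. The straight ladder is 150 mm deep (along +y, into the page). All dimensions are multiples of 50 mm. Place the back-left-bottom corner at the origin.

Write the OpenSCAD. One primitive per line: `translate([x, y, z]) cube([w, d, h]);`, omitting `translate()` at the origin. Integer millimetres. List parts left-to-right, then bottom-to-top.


cube([150, 150, 1700]);
translate([150, 0, 350]) cube([350, 150, 150]);
translate([150, 0, 700]) cube([350, 150, 150]);
translate([150, 0, 1050]) cube([350, 150, 150]);
translate([500, 0, 0]) cube([150, 150, 1700]);


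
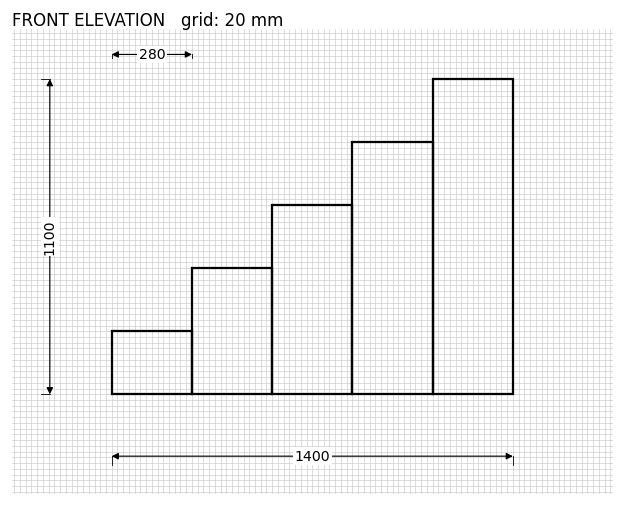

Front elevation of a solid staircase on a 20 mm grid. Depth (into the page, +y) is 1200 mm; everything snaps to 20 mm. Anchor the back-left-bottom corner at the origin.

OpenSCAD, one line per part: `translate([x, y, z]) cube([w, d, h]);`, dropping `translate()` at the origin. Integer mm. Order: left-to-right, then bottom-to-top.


cube([280, 1200, 220]);
translate([280, 0, 0]) cube([280, 1200, 440]);
translate([560, 0, 0]) cube([280, 1200, 660]);
translate([840, 0, 0]) cube([280, 1200, 880]);
translate([1120, 0, 0]) cube([280, 1200, 1100]);
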